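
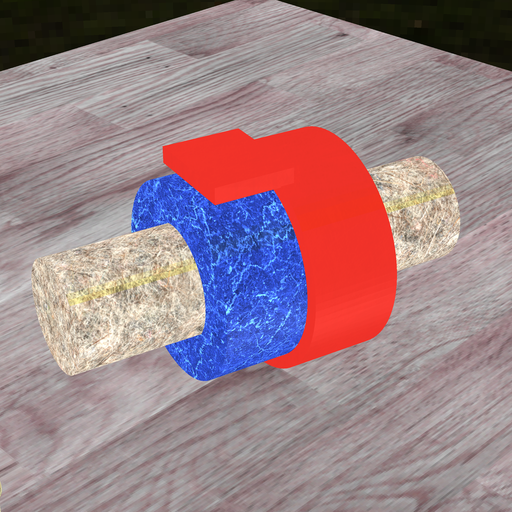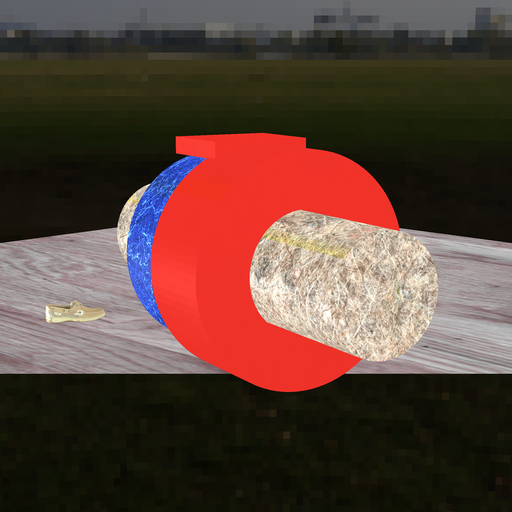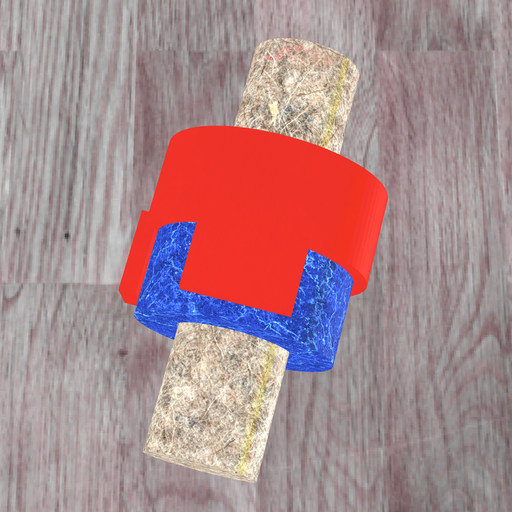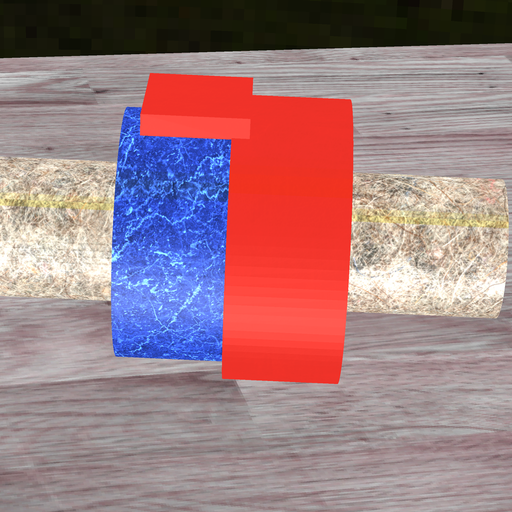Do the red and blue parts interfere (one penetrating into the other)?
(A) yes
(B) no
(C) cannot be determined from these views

(A) yes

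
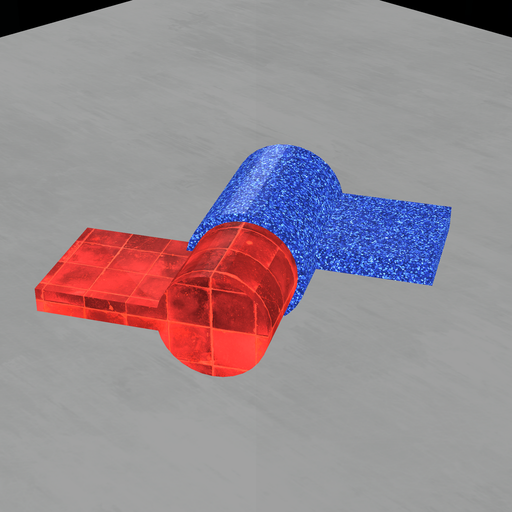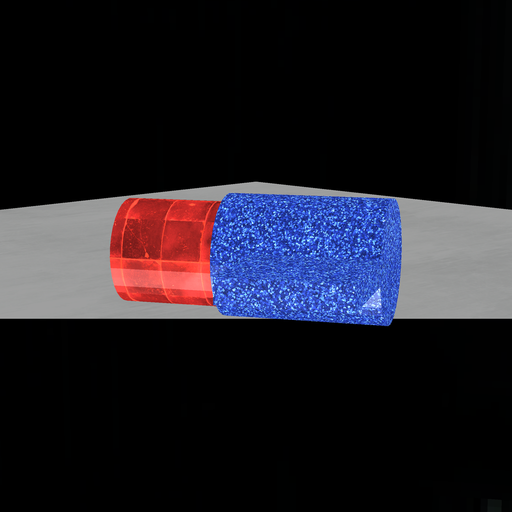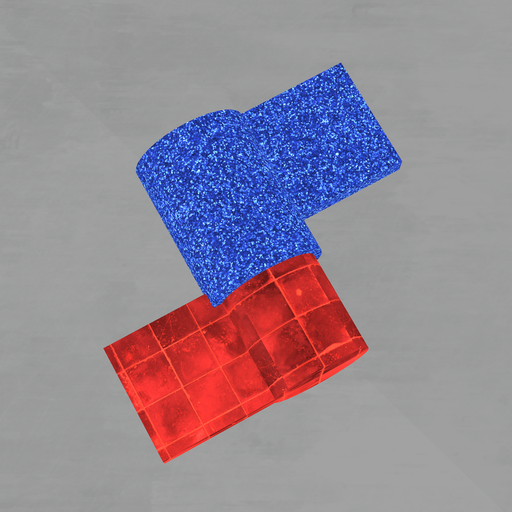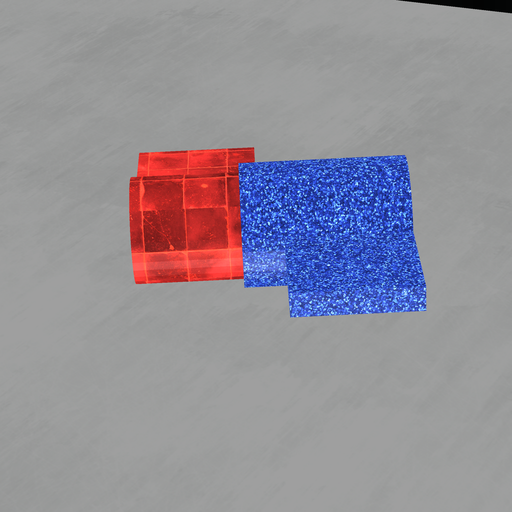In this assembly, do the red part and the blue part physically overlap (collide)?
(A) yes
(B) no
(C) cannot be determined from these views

(A) yes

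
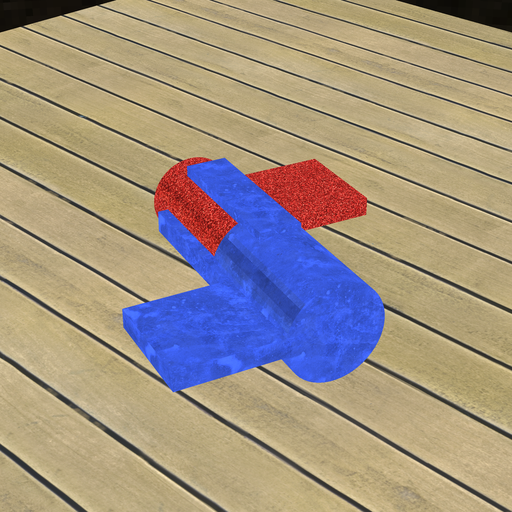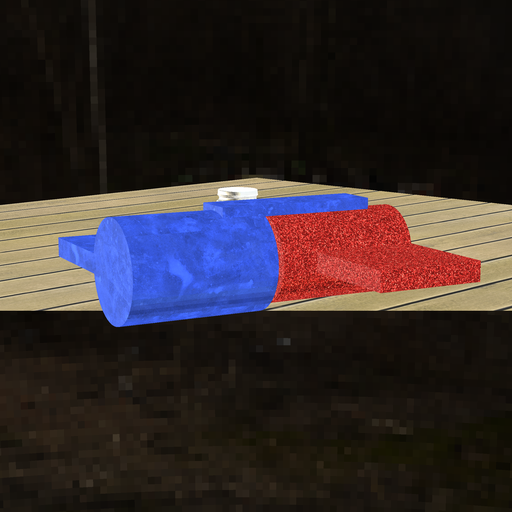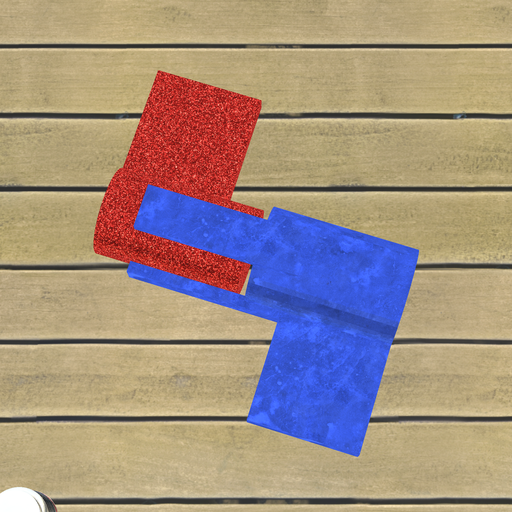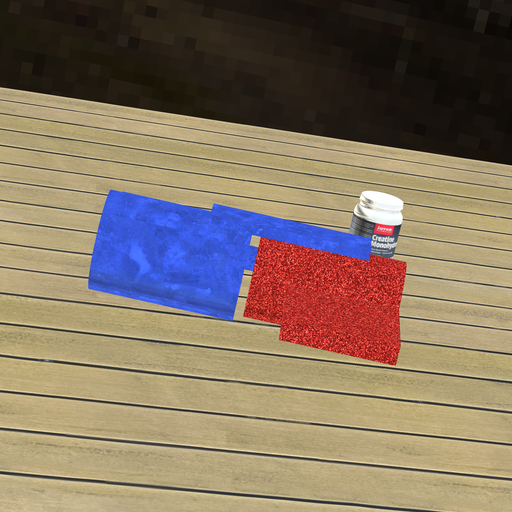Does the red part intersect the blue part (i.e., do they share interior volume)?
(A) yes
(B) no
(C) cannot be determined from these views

(B) no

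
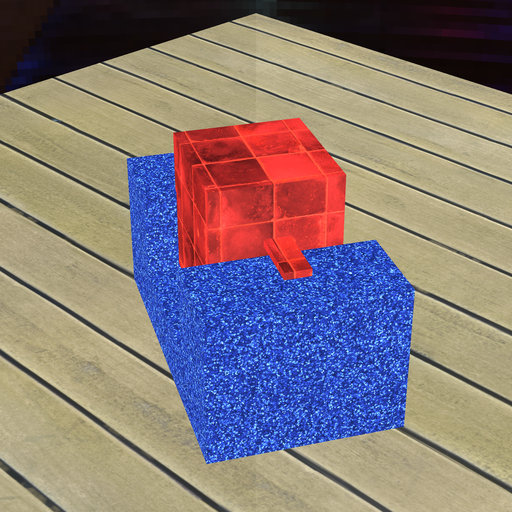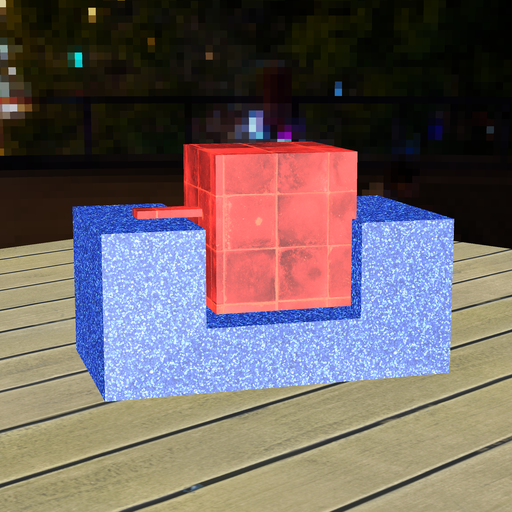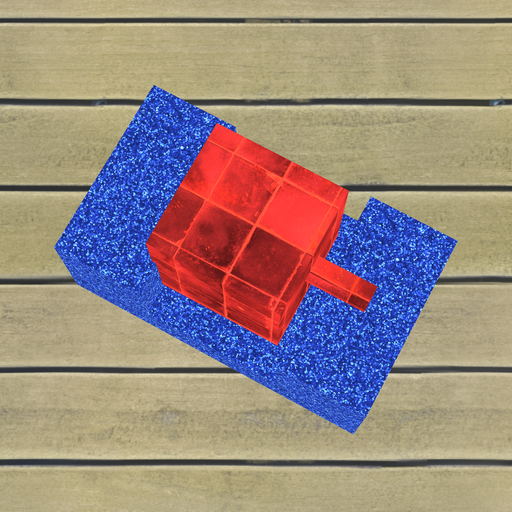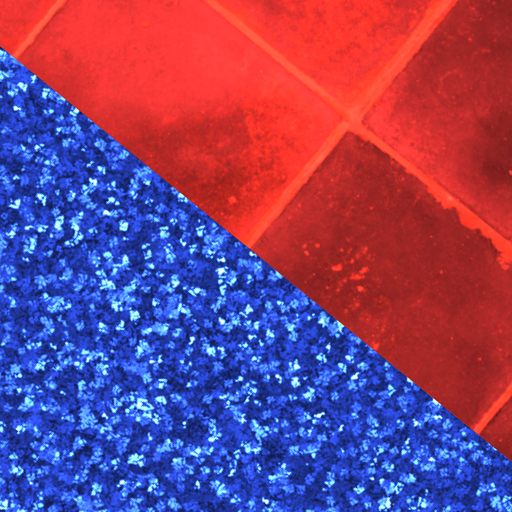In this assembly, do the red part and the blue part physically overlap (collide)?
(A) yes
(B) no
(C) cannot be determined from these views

(A) yes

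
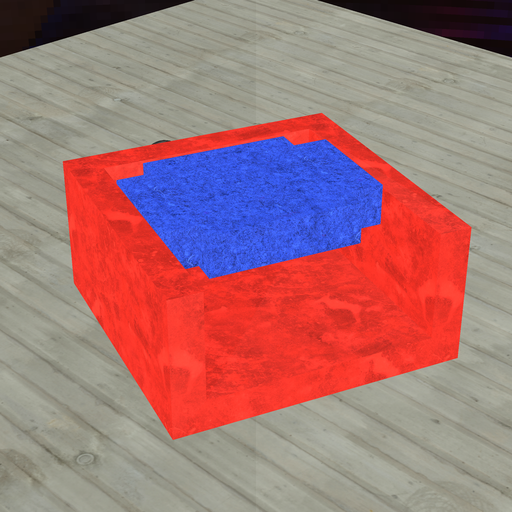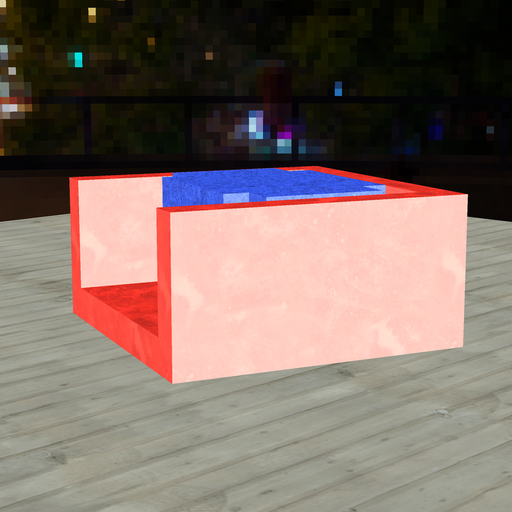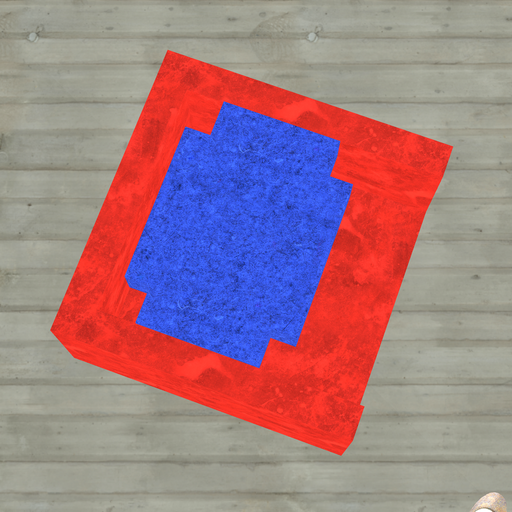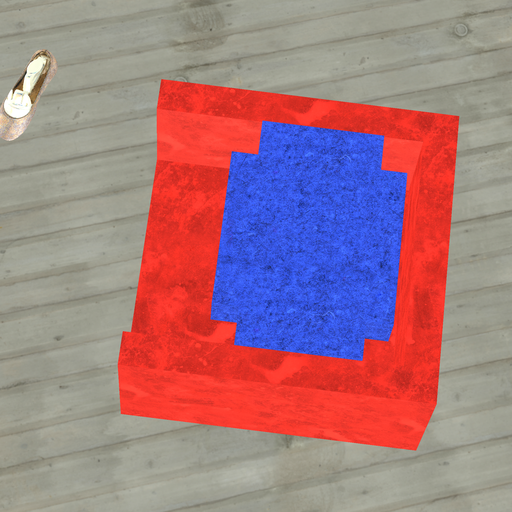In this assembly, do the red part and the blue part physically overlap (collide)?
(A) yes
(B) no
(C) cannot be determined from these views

(B) no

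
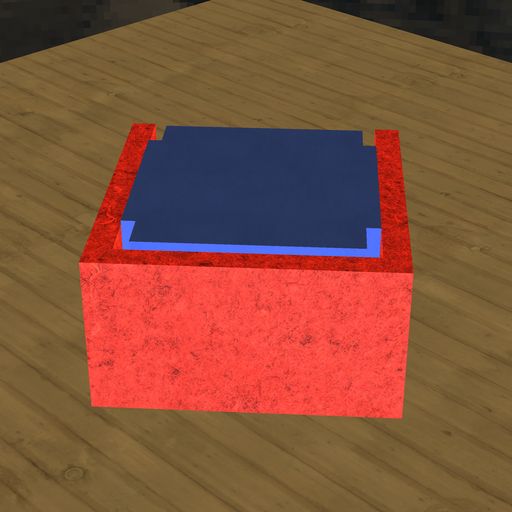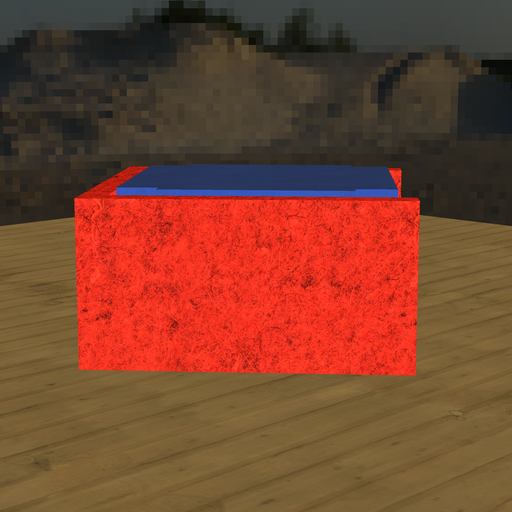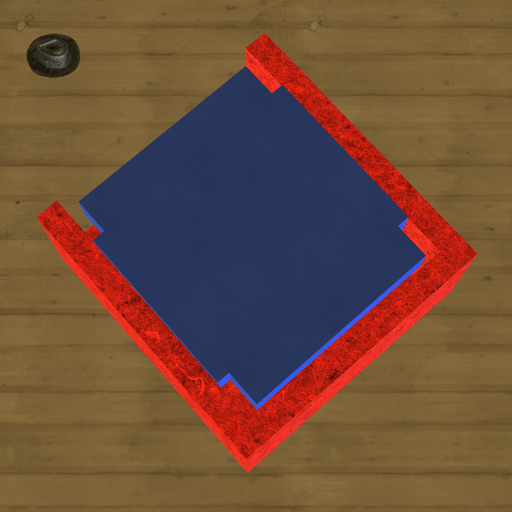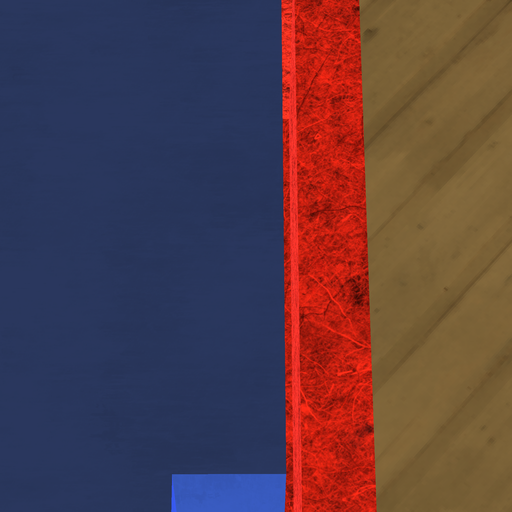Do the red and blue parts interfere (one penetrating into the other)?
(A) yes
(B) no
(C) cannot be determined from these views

(B) no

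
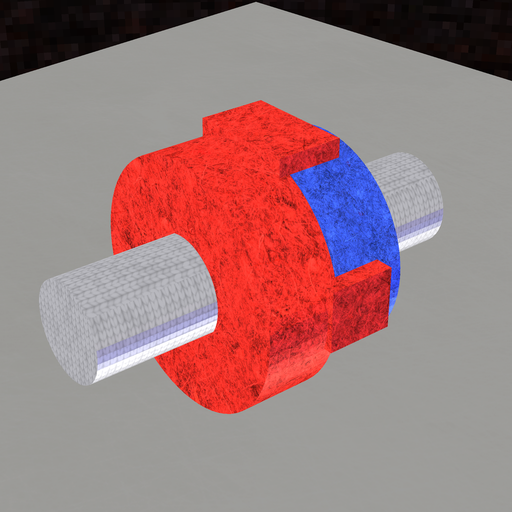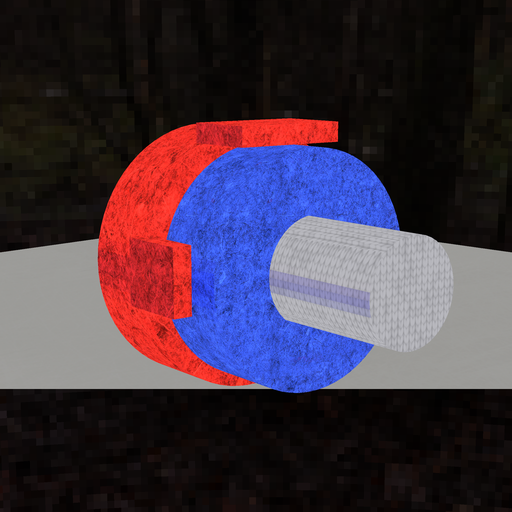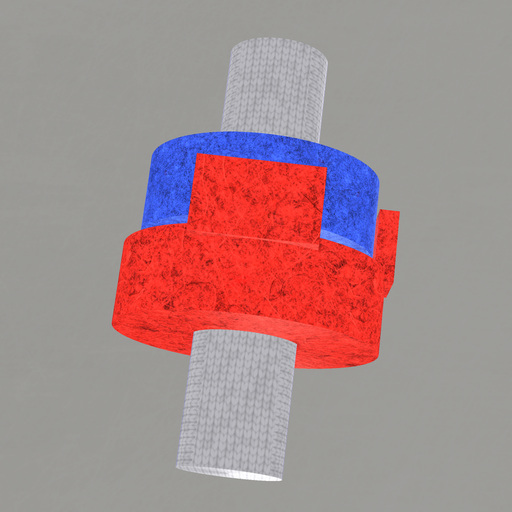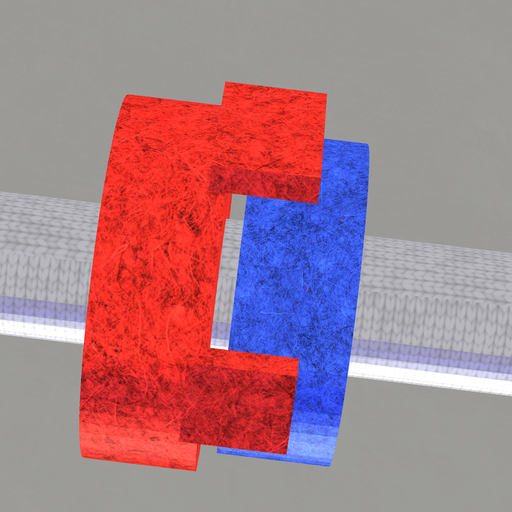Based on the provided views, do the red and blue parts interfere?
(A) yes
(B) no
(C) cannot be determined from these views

(B) no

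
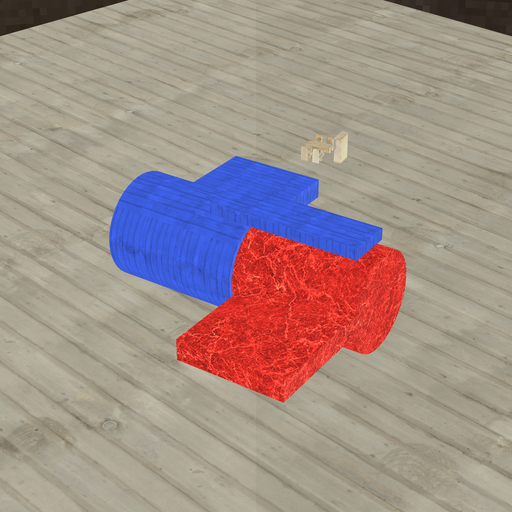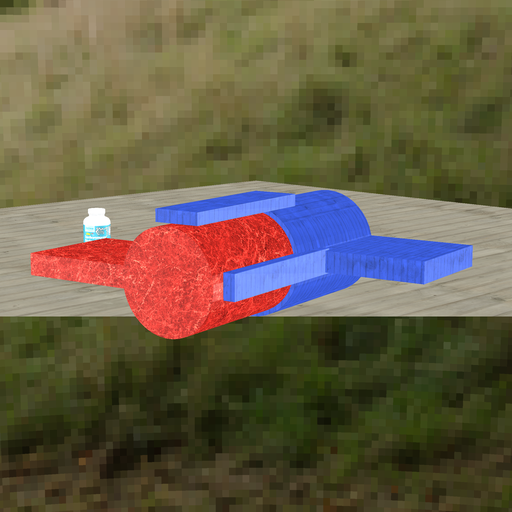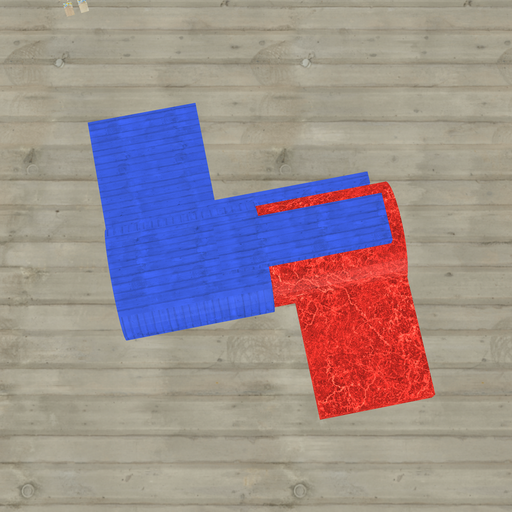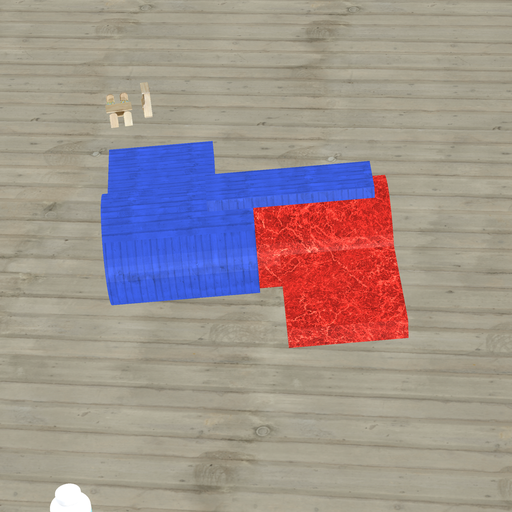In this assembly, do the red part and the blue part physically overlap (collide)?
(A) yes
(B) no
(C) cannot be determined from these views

(A) yes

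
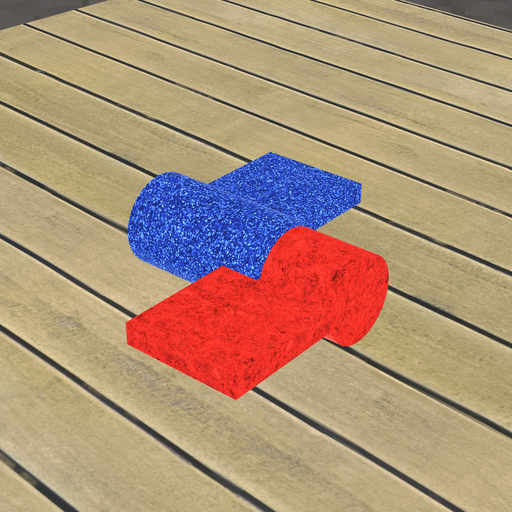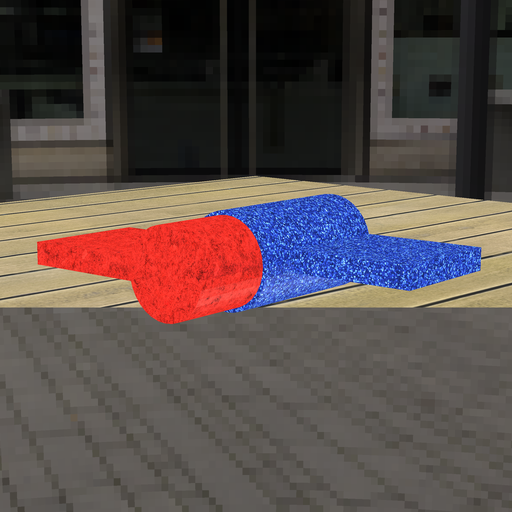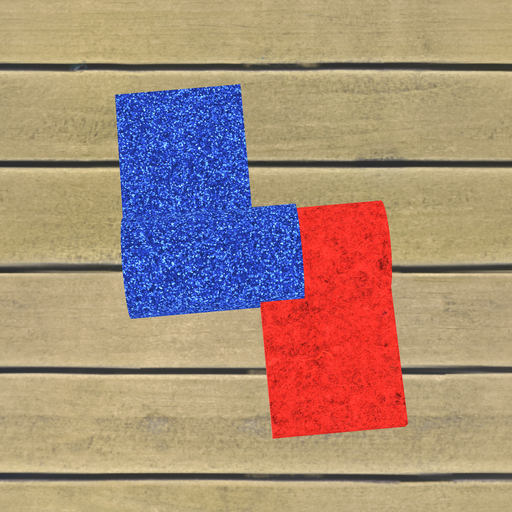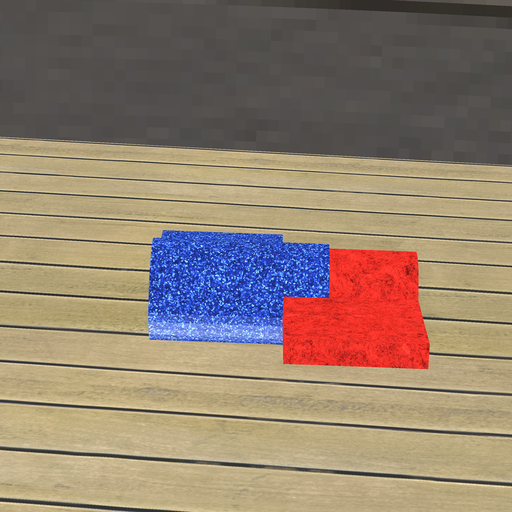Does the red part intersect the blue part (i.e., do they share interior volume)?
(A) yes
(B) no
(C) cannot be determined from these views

(A) yes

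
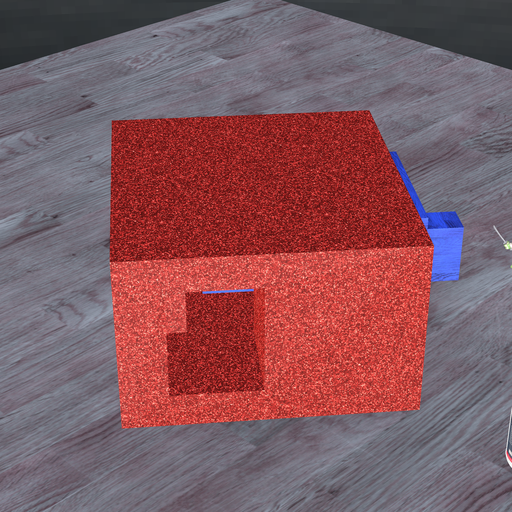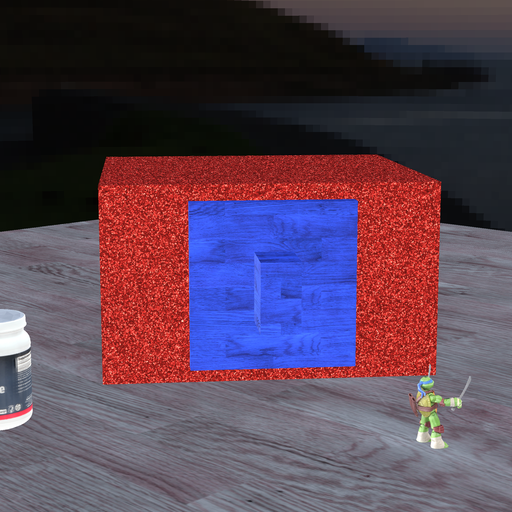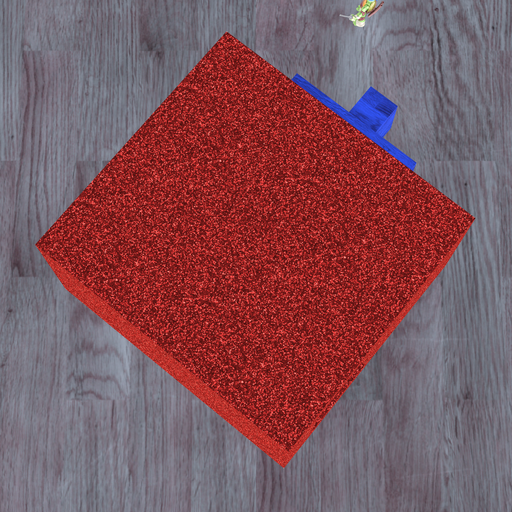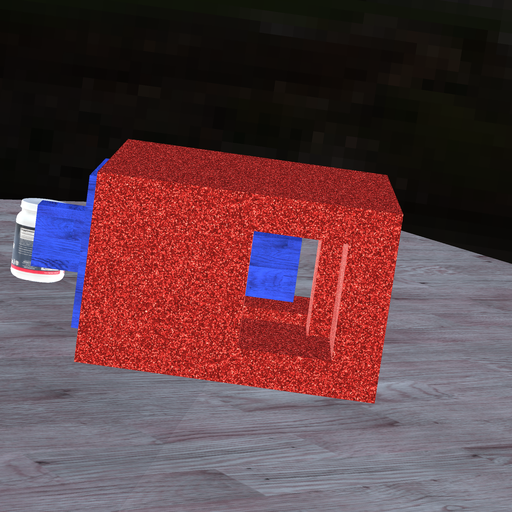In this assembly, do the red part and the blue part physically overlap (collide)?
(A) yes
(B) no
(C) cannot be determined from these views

(B) no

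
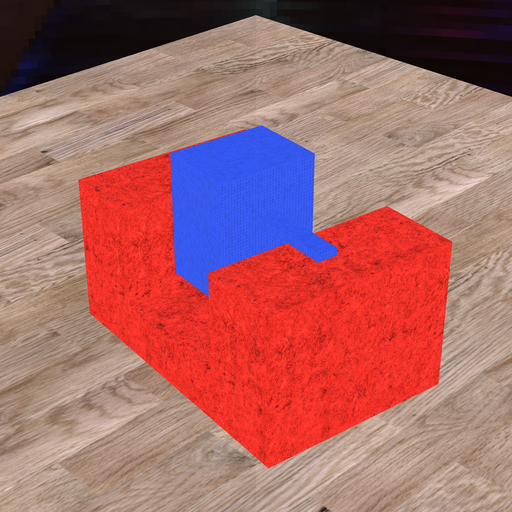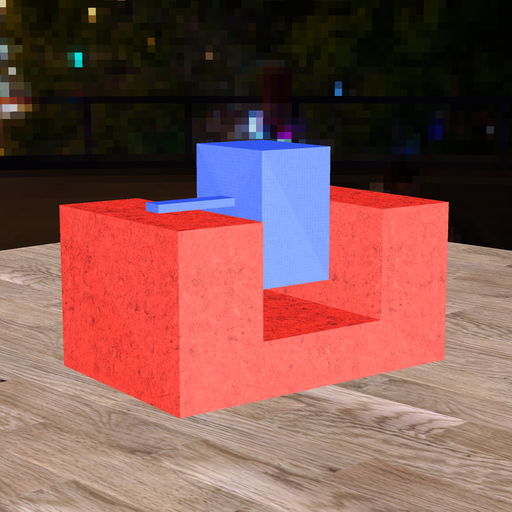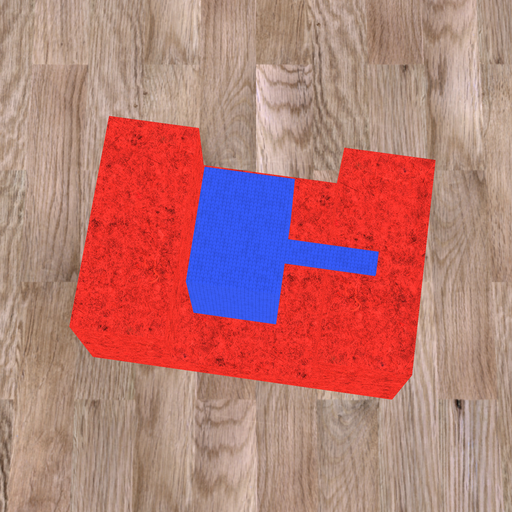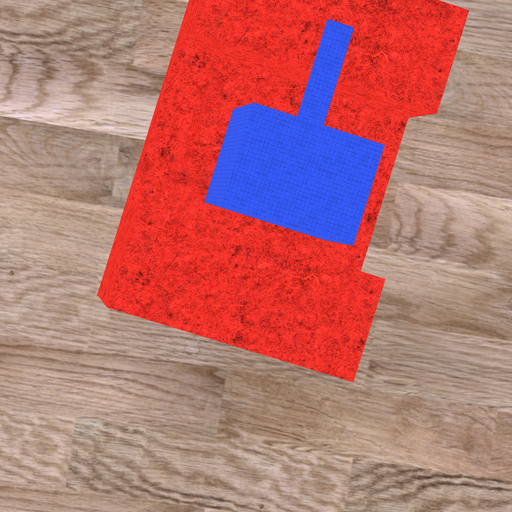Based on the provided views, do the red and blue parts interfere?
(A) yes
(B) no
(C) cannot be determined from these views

(B) no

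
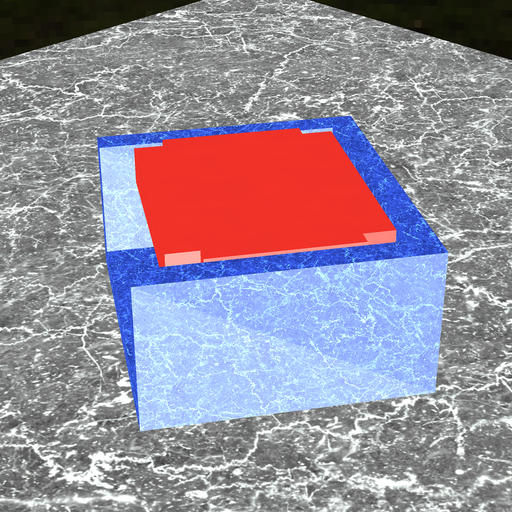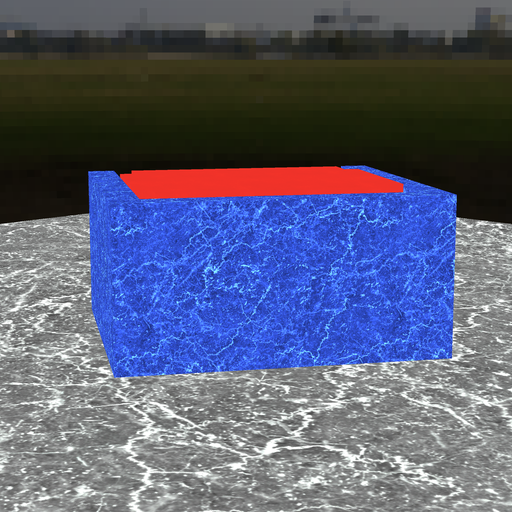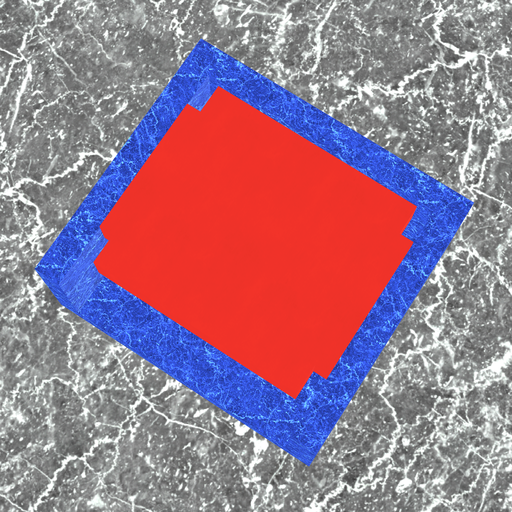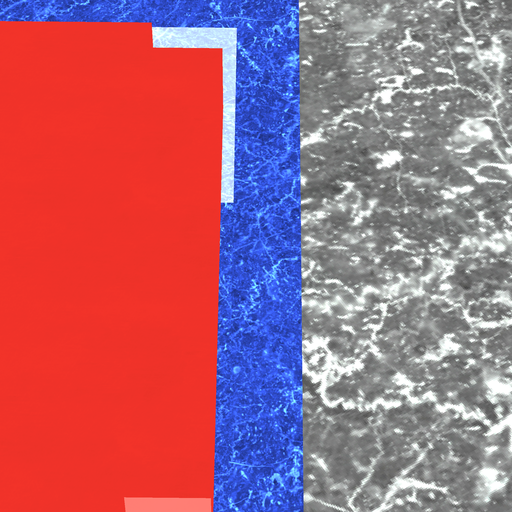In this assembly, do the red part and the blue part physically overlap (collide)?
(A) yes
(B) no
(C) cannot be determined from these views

(B) no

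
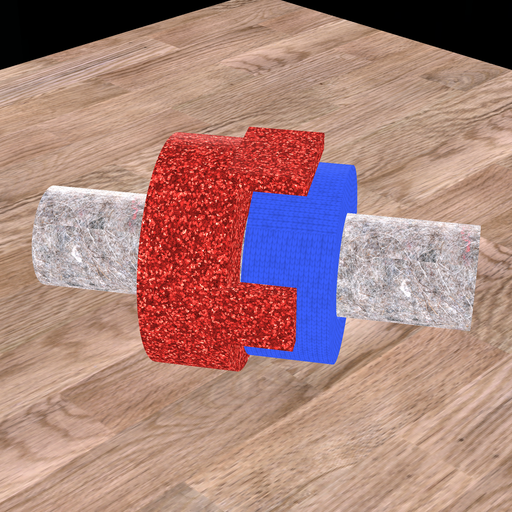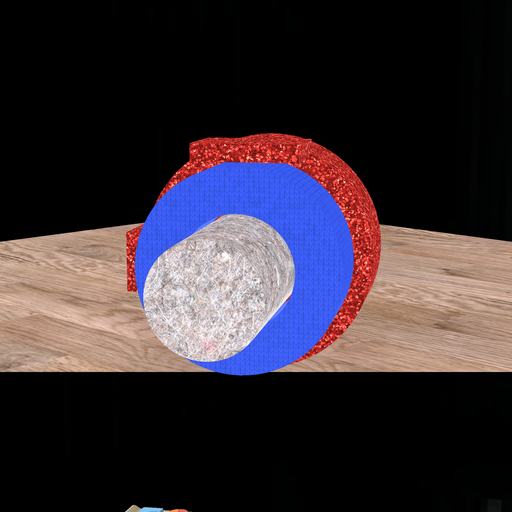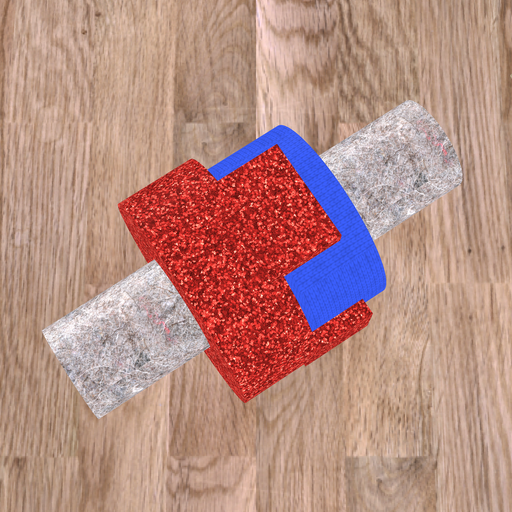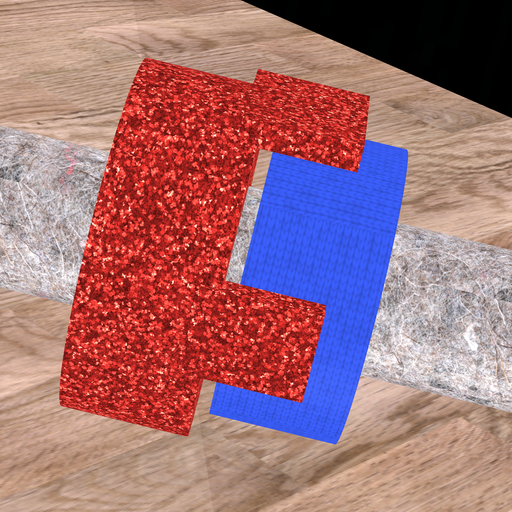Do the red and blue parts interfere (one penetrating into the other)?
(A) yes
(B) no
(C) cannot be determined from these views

(B) no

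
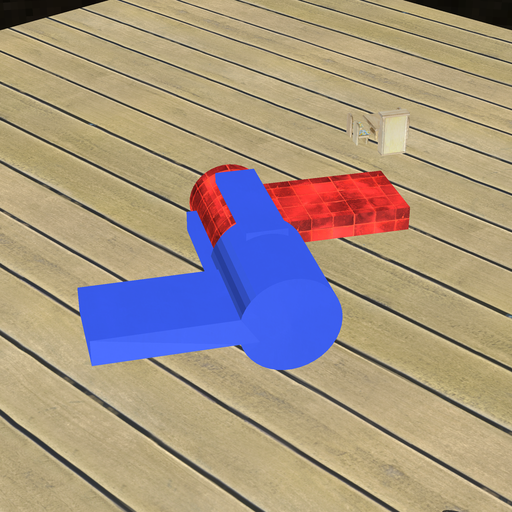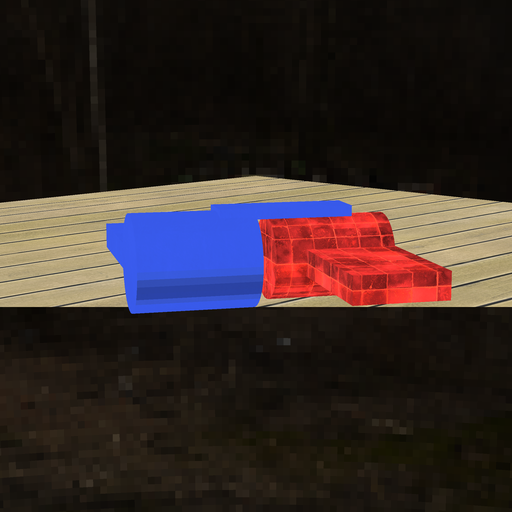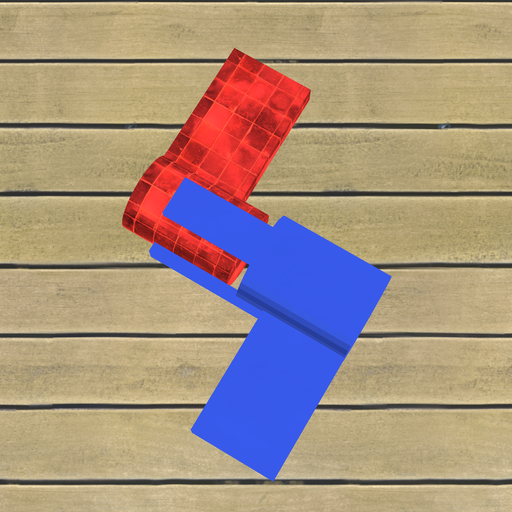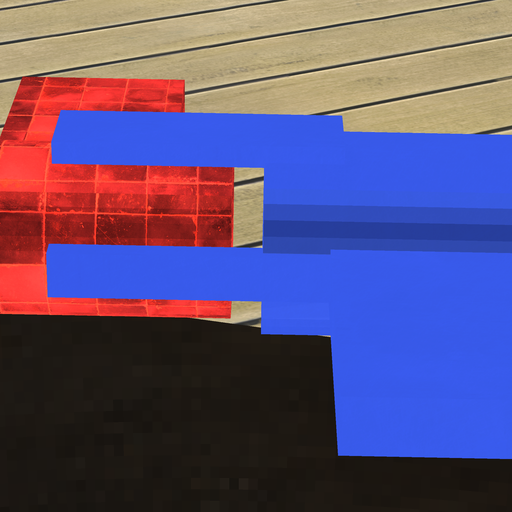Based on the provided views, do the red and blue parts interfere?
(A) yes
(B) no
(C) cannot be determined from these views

(B) no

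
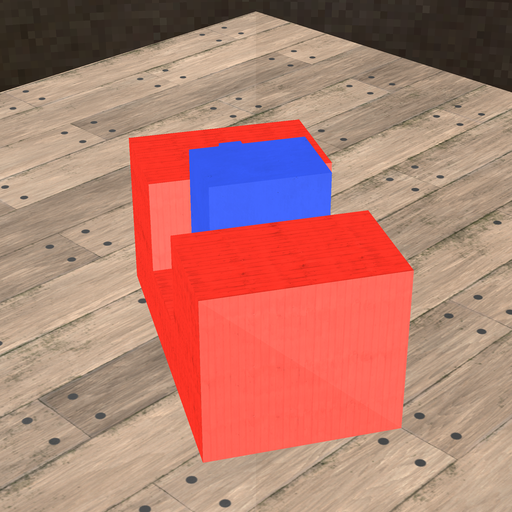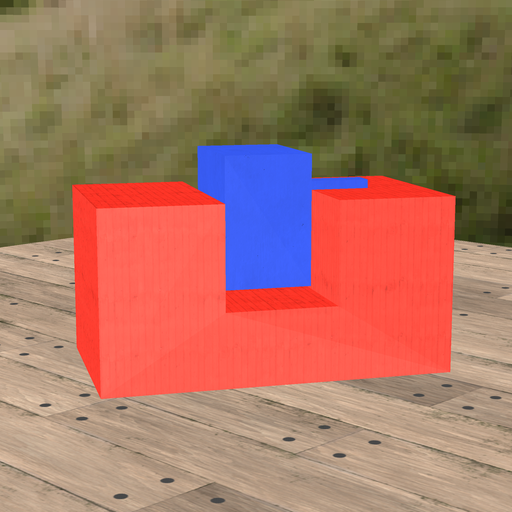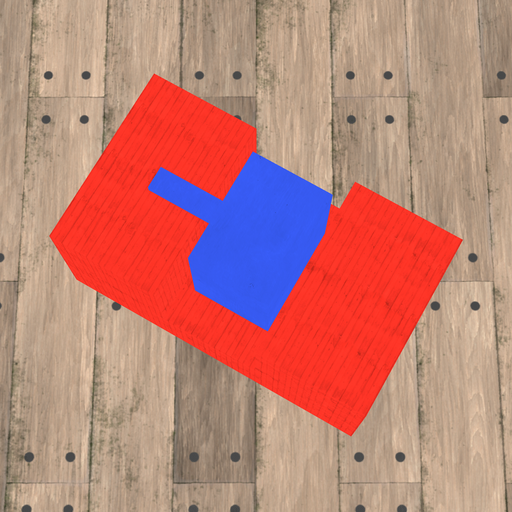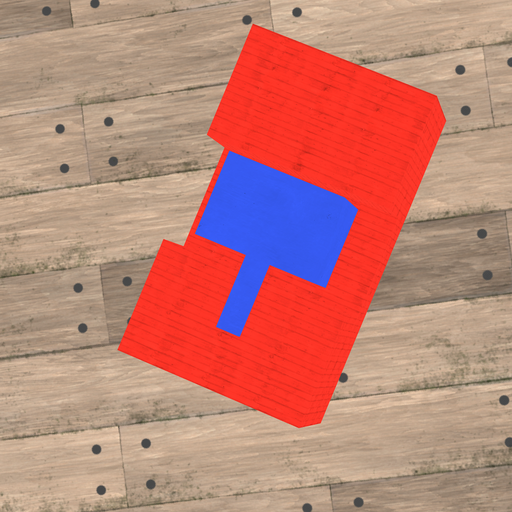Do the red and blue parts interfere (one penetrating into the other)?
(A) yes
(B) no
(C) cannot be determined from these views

(B) no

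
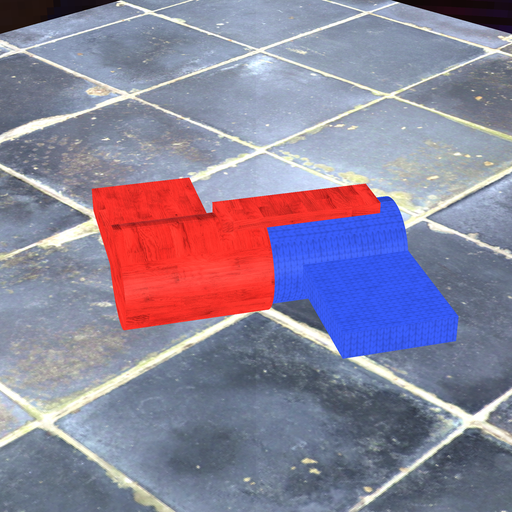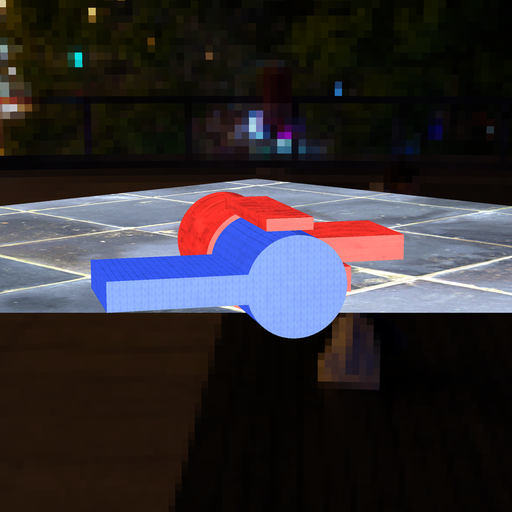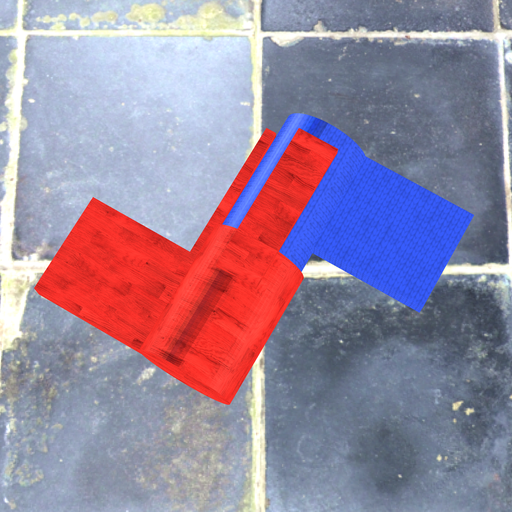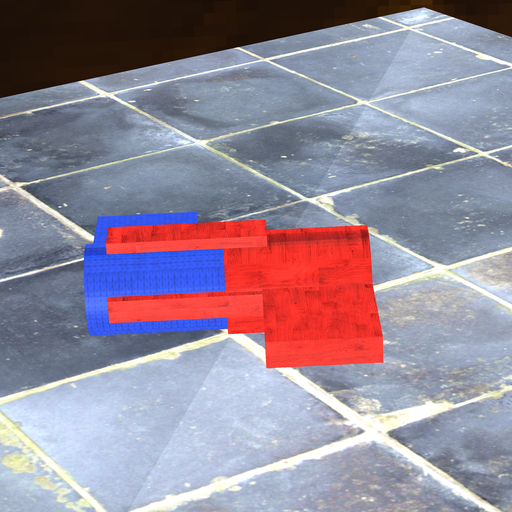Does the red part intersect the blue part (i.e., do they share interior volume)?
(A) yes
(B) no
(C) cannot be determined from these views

(A) yes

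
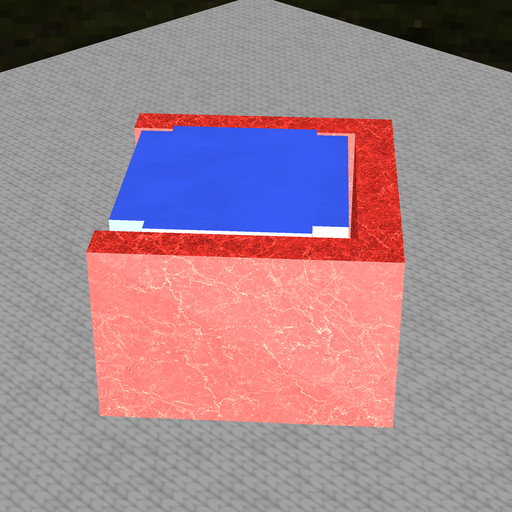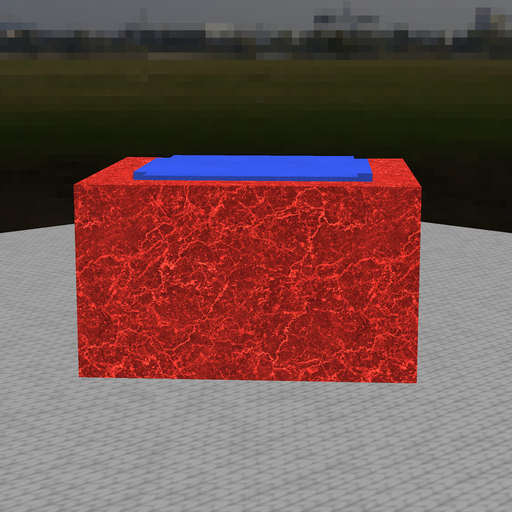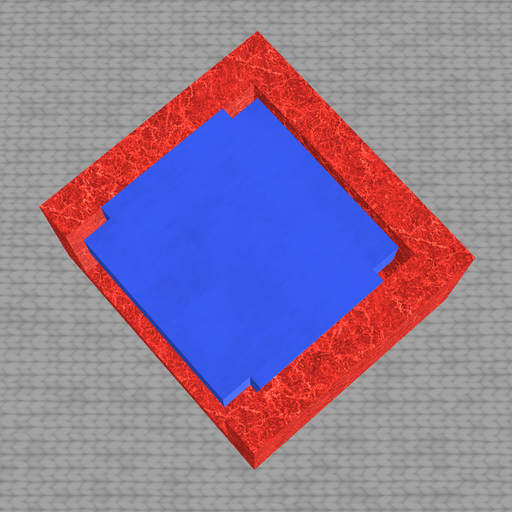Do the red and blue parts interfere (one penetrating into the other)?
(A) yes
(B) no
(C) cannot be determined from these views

(B) no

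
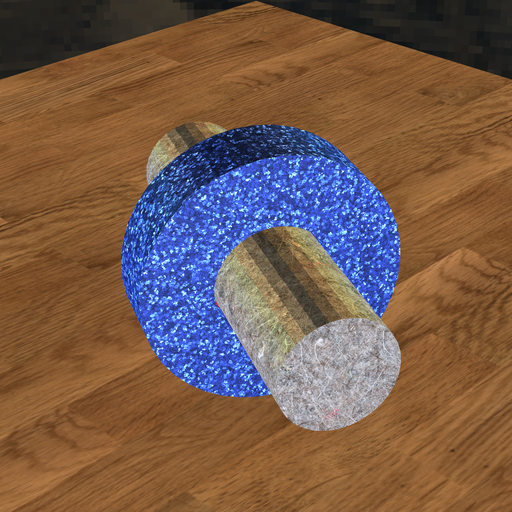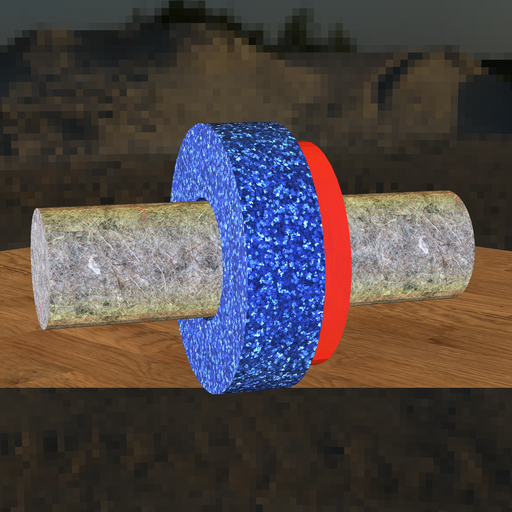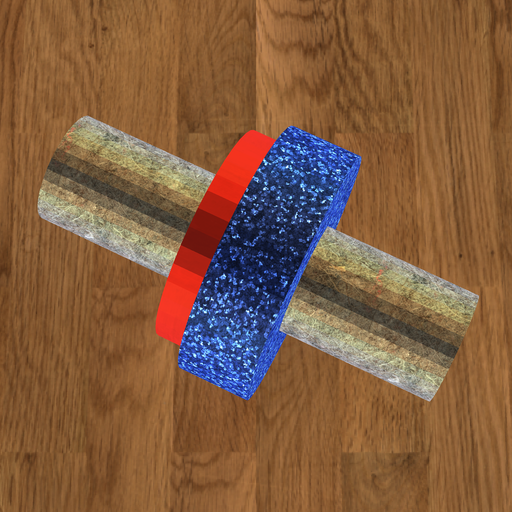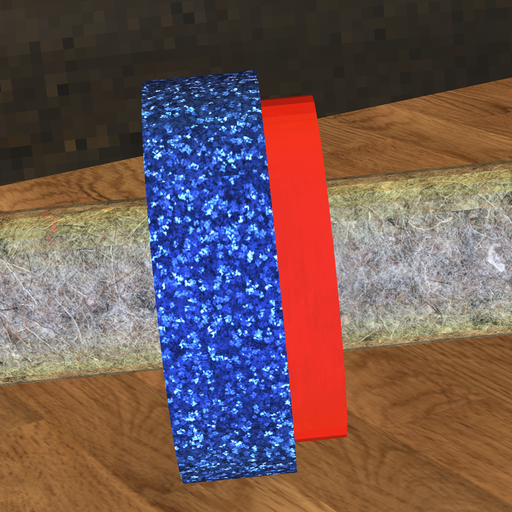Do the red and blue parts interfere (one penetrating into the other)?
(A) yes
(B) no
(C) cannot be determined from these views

(A) yes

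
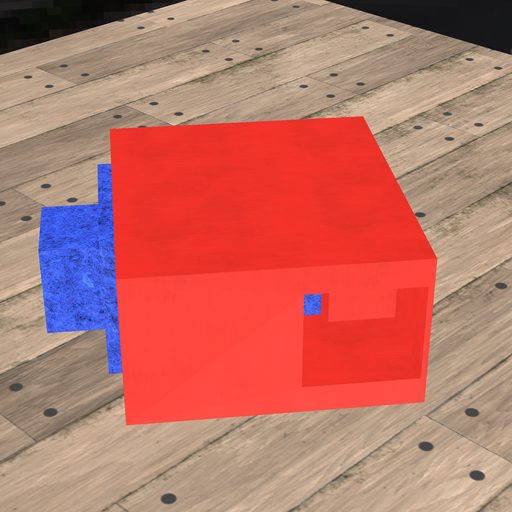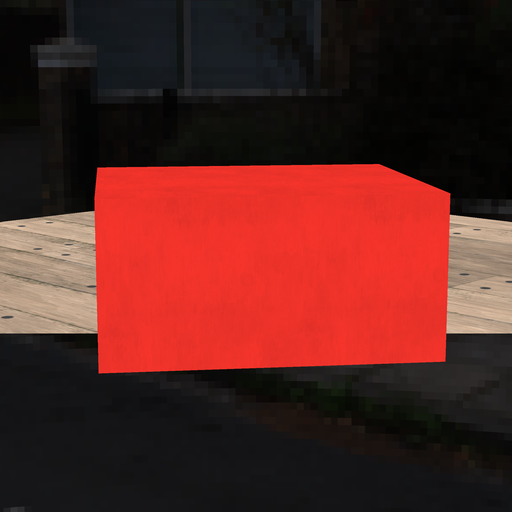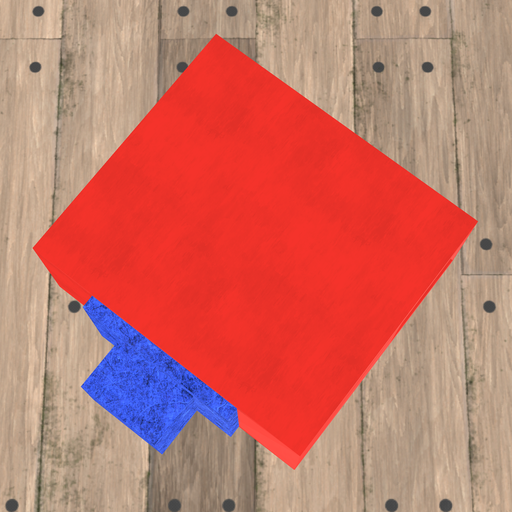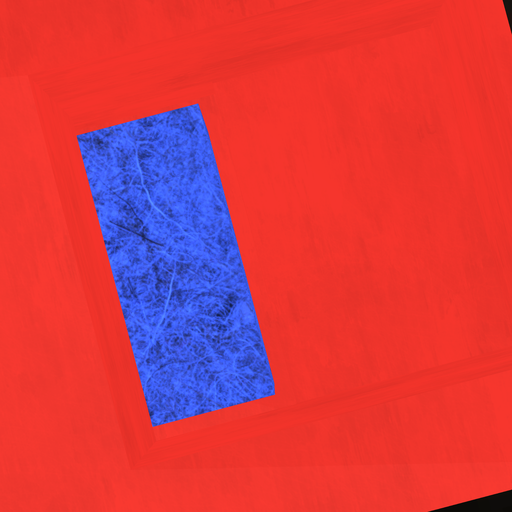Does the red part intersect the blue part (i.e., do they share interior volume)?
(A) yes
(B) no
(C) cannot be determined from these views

(B) no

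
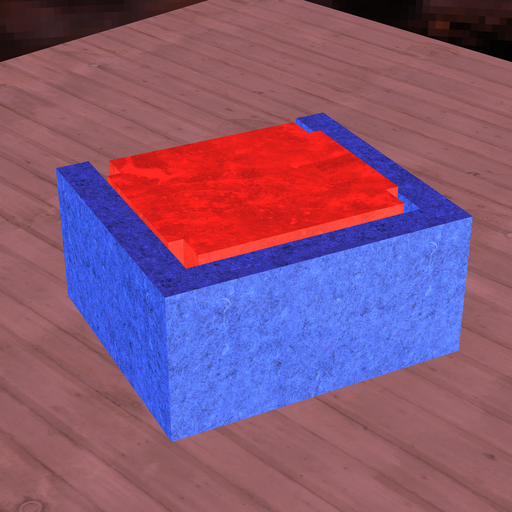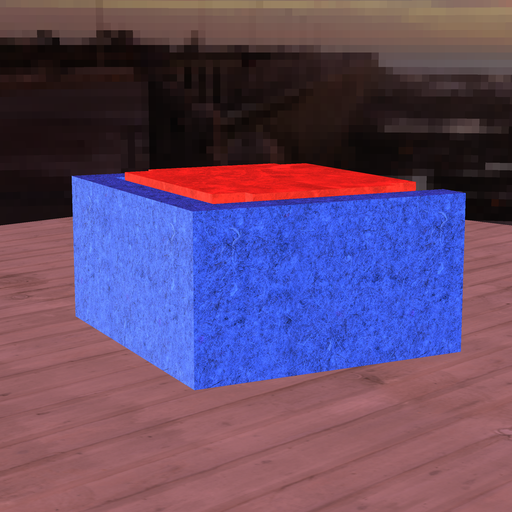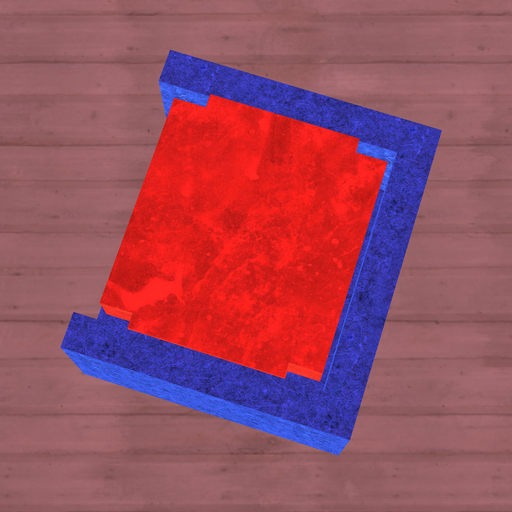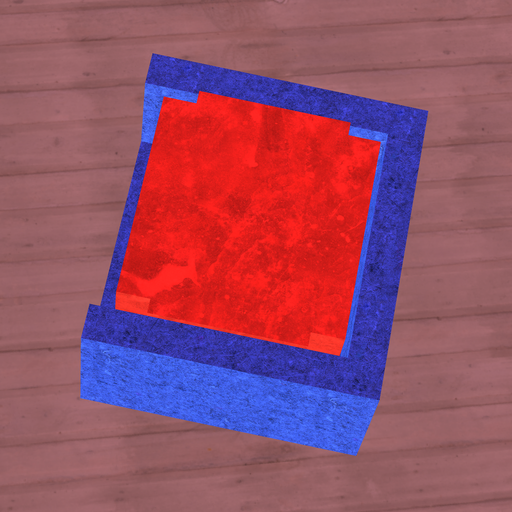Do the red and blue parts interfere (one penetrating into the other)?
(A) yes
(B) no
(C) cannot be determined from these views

(B) no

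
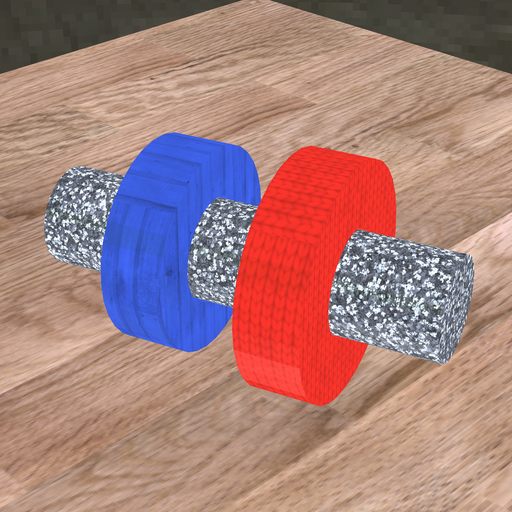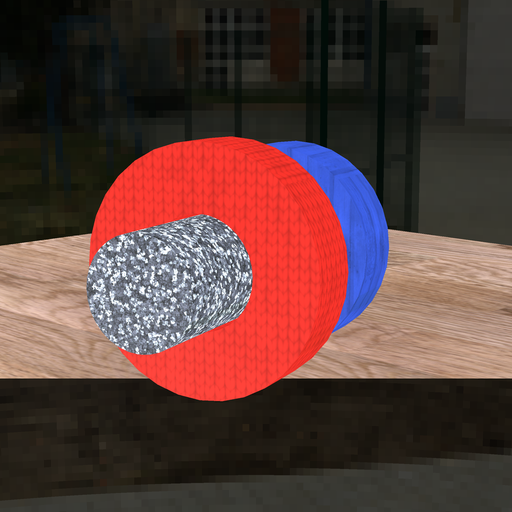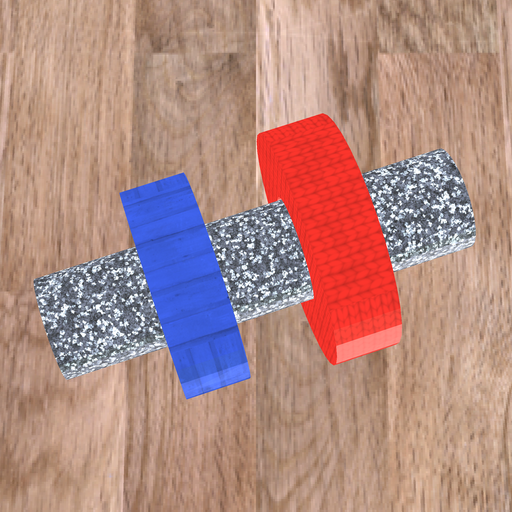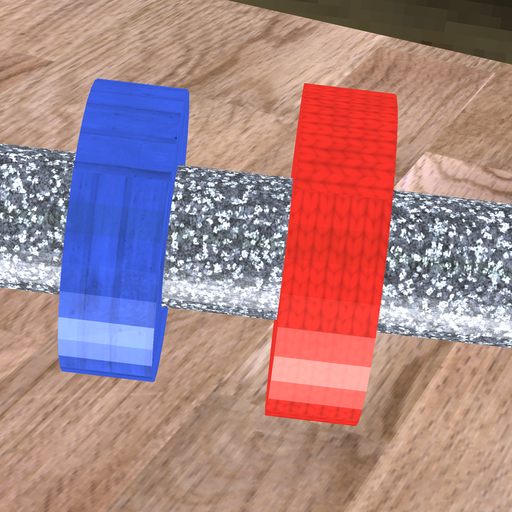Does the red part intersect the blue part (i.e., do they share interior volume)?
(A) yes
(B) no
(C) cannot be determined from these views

(B) no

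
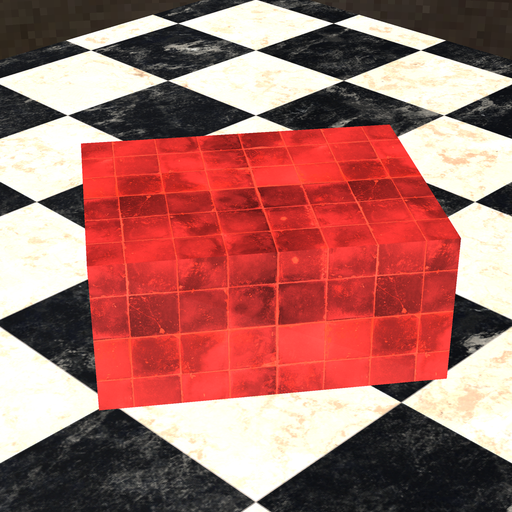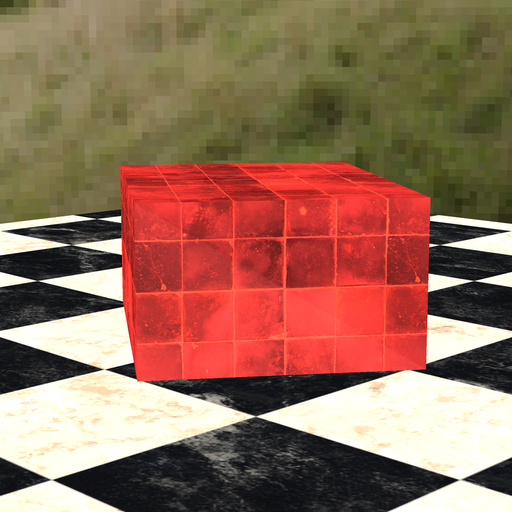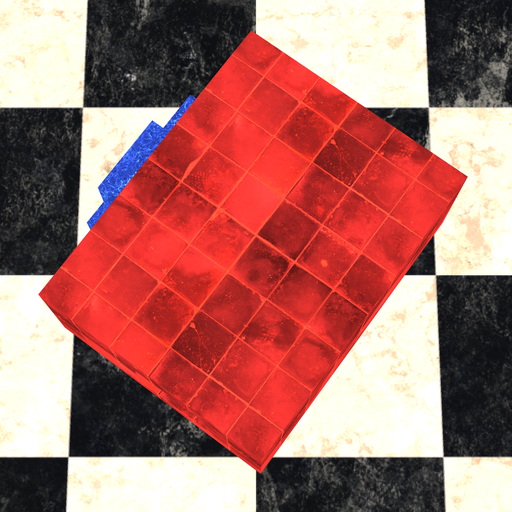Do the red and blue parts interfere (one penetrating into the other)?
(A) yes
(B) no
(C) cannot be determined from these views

(C) cannot be determined from these views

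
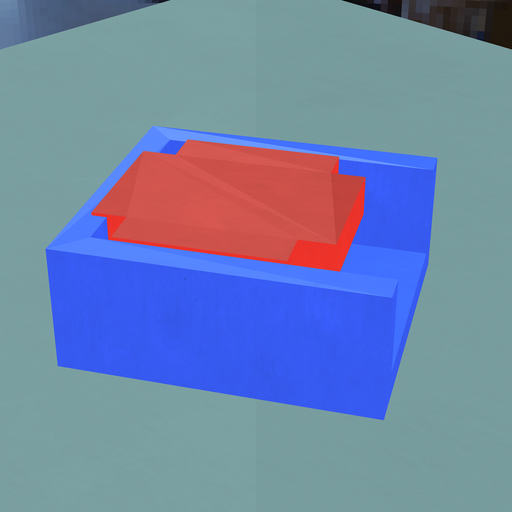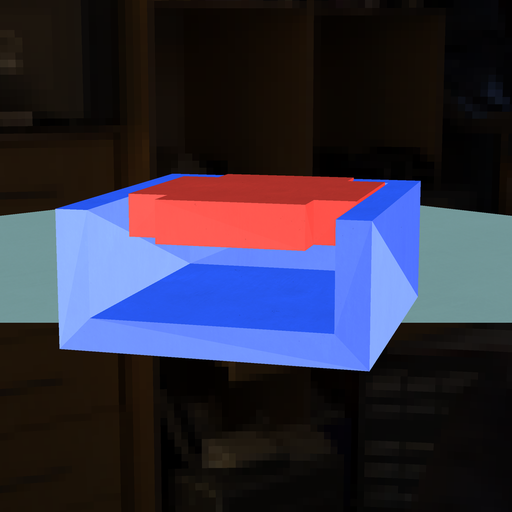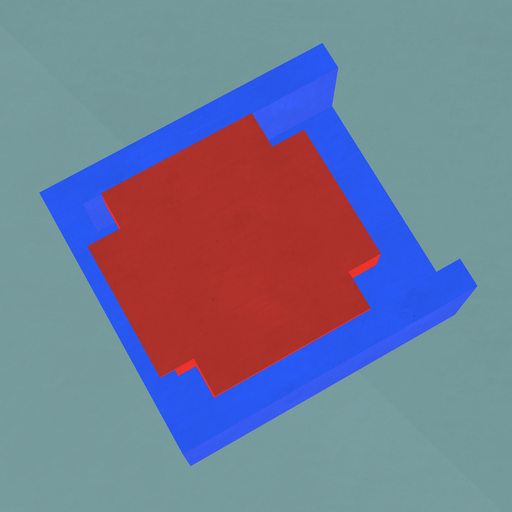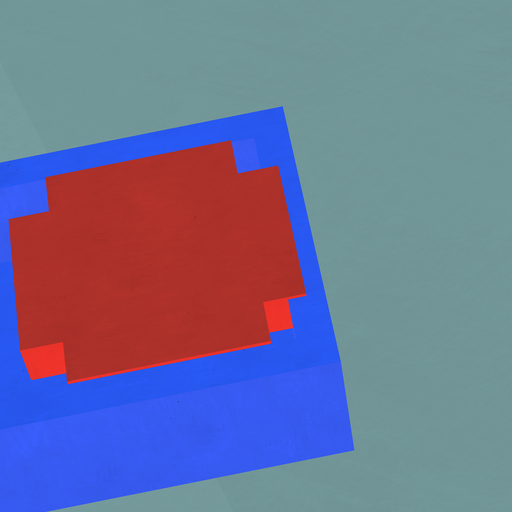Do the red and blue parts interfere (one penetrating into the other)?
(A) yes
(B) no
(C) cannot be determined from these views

(A) yes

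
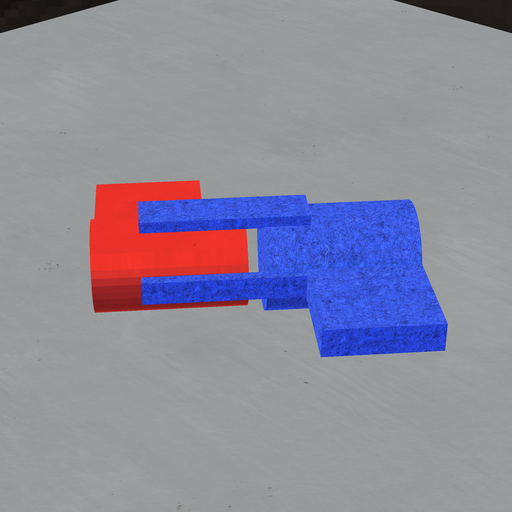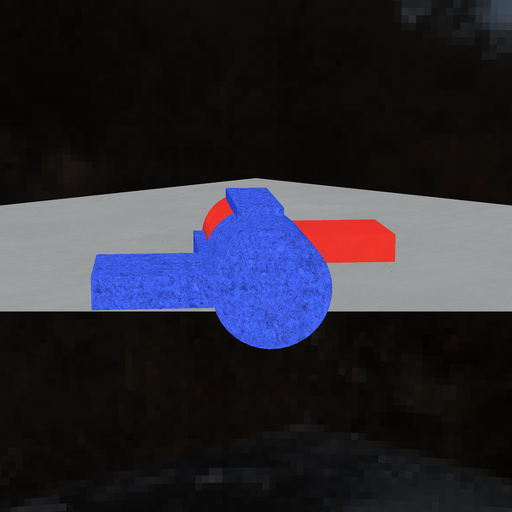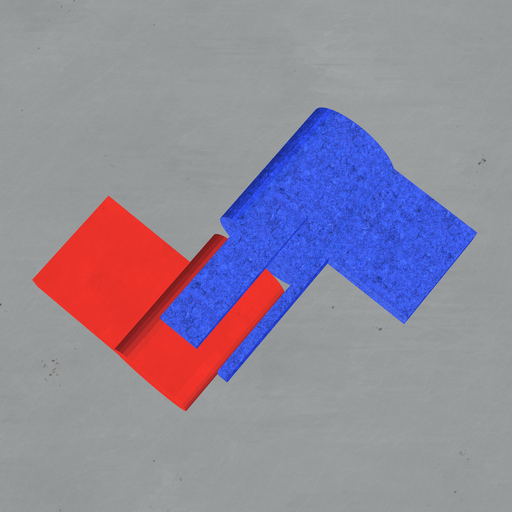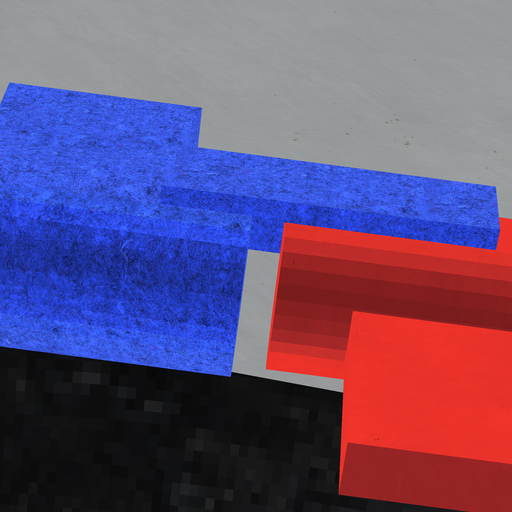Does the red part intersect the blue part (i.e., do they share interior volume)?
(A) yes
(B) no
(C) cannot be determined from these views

(B) no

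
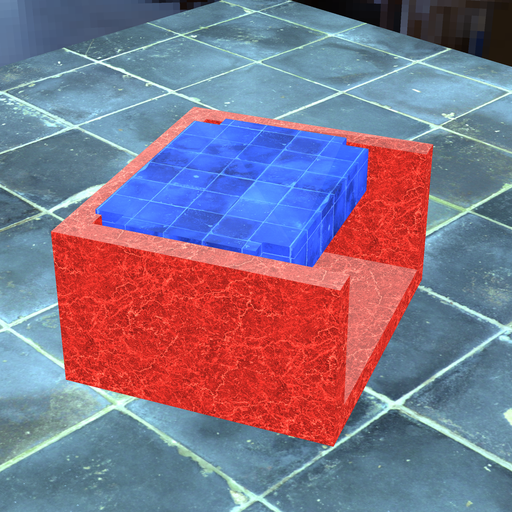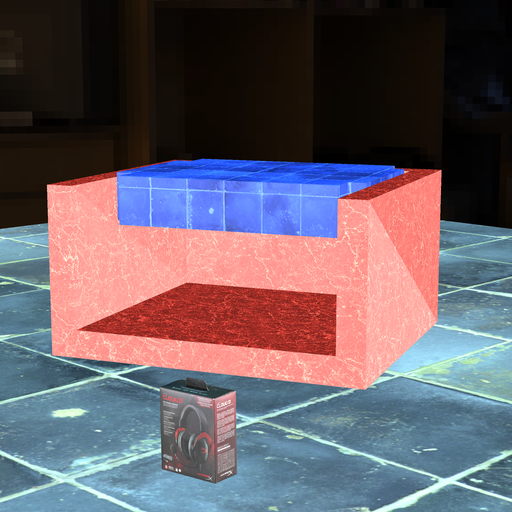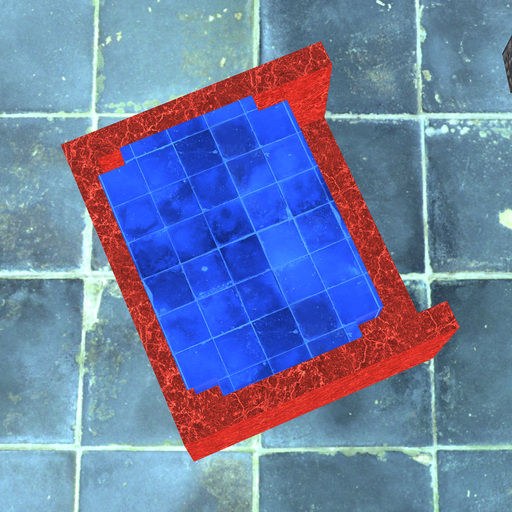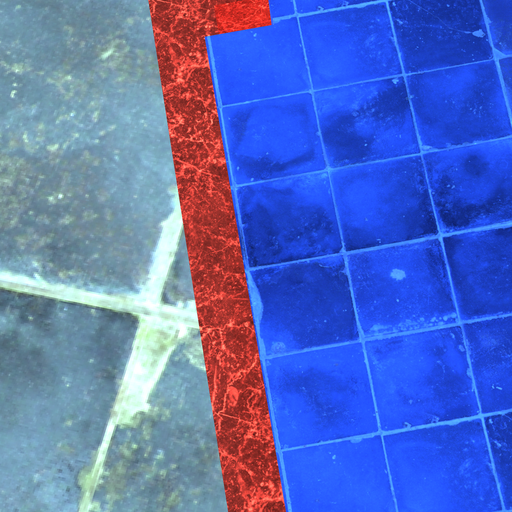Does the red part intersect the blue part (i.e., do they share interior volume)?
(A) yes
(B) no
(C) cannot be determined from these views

(A) yes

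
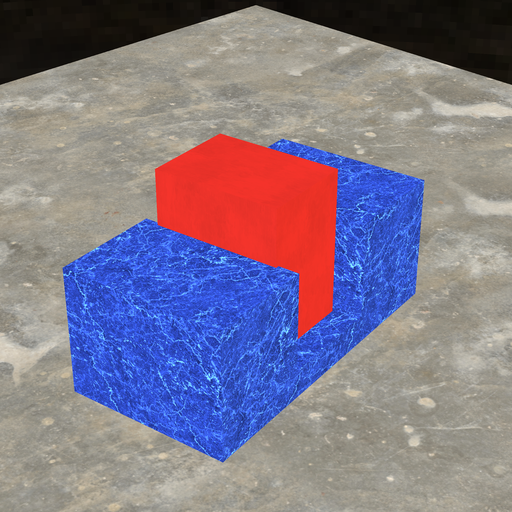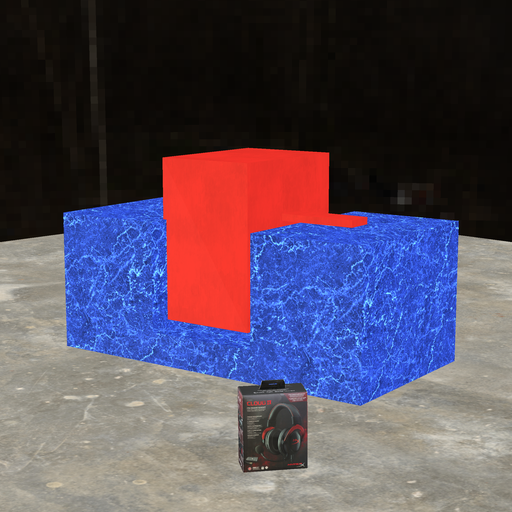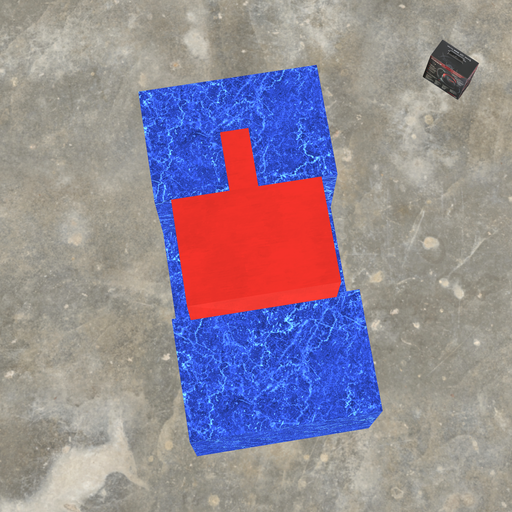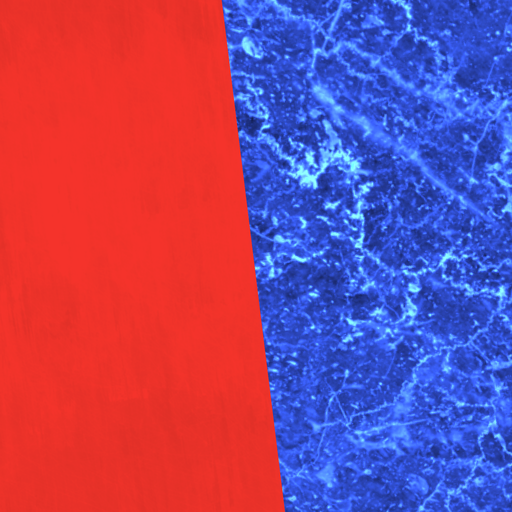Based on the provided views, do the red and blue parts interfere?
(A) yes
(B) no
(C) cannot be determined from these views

(A) yes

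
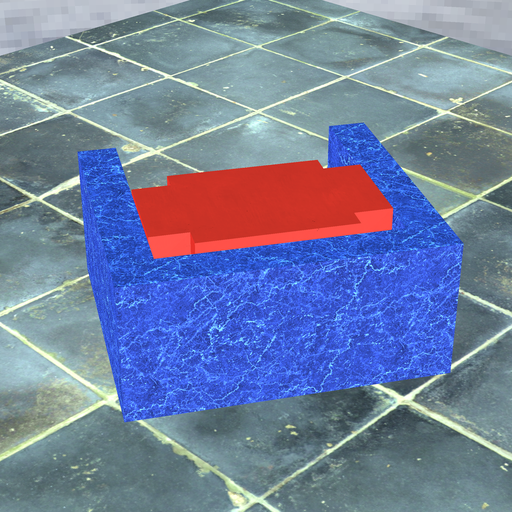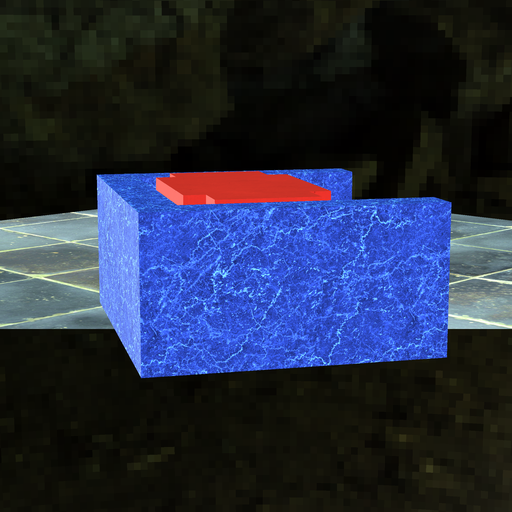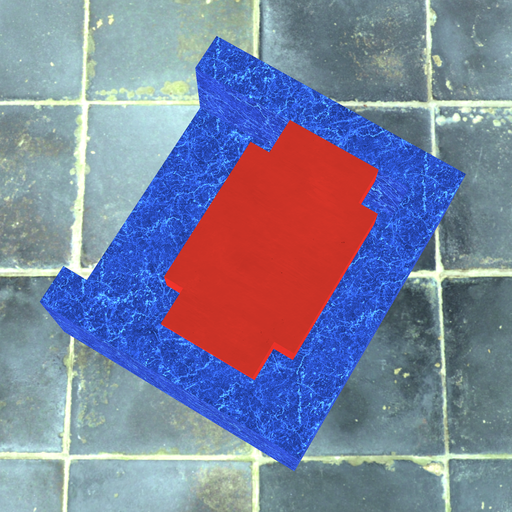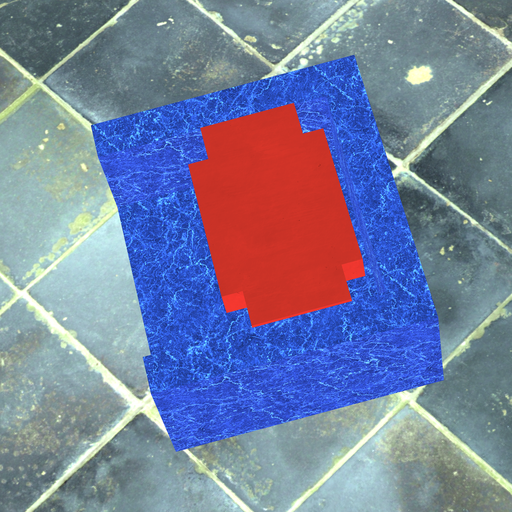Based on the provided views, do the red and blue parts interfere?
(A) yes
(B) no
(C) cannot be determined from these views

(B) no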